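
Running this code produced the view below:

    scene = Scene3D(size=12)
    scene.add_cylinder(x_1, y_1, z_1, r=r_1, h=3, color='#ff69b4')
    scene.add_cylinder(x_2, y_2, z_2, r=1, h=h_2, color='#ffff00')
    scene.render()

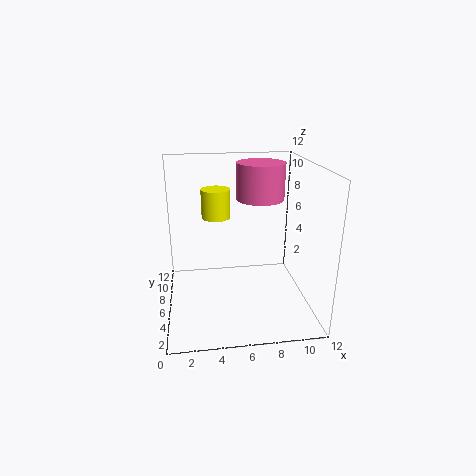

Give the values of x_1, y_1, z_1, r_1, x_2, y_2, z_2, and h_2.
x_1 = 8; y_1 = 7; z_1 = 9; r_1 = 2; x_2 = 4; y_2 = 3; z_2 = 9; h_2 = 2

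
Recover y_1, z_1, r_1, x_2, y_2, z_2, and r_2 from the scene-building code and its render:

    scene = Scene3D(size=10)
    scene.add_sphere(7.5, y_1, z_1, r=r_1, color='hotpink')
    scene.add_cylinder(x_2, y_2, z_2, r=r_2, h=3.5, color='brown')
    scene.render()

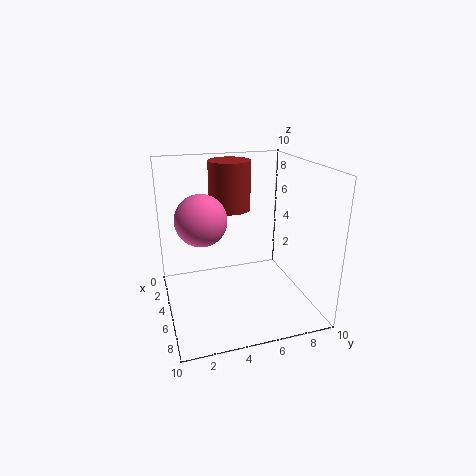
y_1 = 2; z_1 = 7.5; r_1 = 1.5; x_2 = 3; y_2 = 5; z_2 = 6.5; r_2 = 1.5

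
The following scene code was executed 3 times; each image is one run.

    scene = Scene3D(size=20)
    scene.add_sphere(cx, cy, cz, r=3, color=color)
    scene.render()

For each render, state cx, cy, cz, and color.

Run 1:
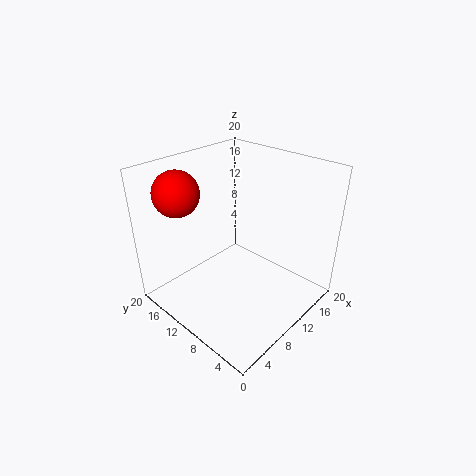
cx = 4, cy = 15, cz = 17, color = 'red'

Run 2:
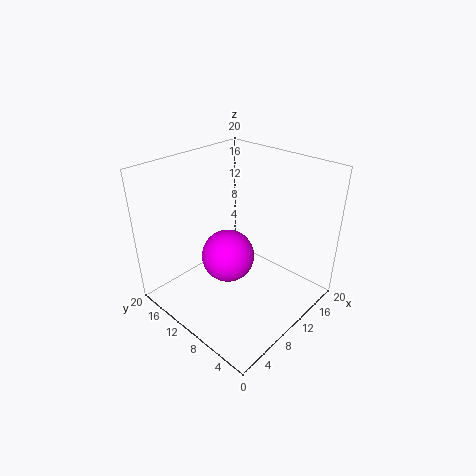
cx = 4, cy = 6, cz = 12, color = 'magenta'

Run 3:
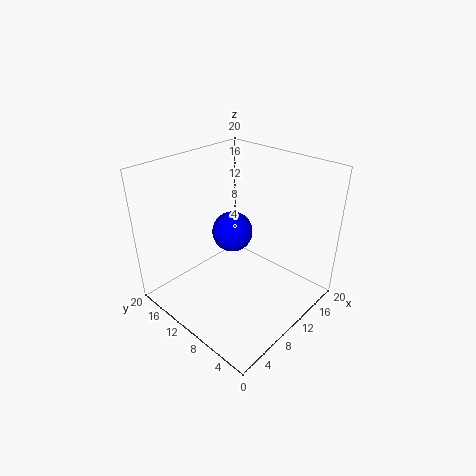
cx = 12, cy = 13, cz = 9, color = 'blue'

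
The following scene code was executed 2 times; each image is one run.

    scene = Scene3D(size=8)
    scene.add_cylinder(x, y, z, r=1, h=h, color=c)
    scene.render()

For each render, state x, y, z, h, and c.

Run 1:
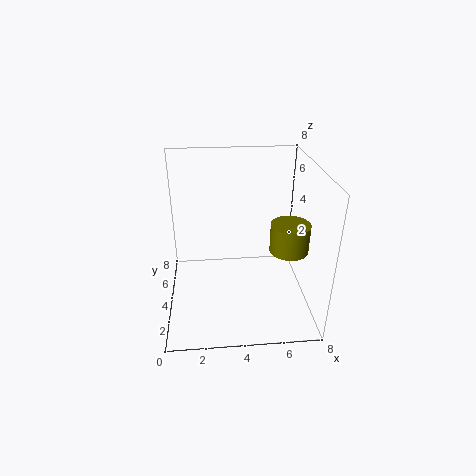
x = 6.5; y = 2.5; z = 4; h = 1.5; c = 'olive'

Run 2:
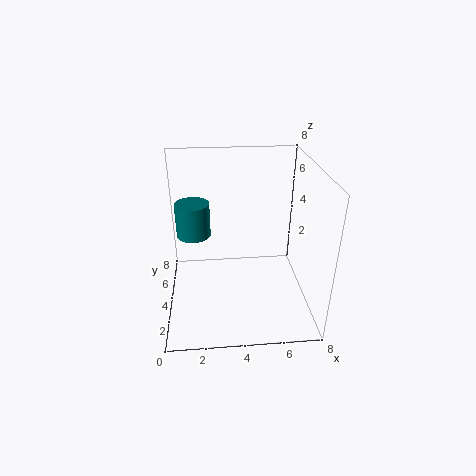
x = 1.5; y = 5.5; z = 3.5; h = 2; c = 'teal'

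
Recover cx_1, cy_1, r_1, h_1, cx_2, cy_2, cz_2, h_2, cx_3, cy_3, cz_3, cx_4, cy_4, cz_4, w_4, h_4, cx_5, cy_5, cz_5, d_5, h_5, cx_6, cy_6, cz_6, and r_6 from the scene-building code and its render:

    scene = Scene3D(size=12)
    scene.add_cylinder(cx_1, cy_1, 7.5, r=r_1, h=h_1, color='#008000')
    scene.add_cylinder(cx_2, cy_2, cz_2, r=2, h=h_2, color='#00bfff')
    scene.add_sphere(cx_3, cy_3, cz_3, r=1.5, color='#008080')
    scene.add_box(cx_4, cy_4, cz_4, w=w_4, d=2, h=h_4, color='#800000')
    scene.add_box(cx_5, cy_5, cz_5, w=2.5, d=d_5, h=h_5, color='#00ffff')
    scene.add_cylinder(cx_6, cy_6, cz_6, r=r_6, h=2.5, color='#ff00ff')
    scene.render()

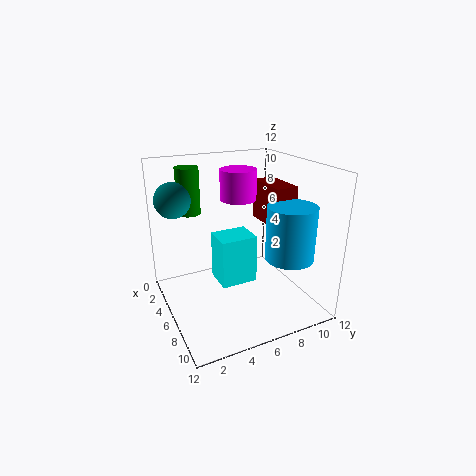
cx_1 = 2.5, cy_1 = 3, r_1 = 1, h_1 = 4, cx_2 = 8.5, cy_2 = 9.5, cz_2 = 4.5, h_2 = 4.5, cx_3 = 3, cy_3 = 1.5, cz_3 = 9, cx_4 = 3, cy_4 = 9, cz_4 = 6.5, w_4 = 4, h_4 = 3.5, cx_5 = 5, cy_5 = 4, cz_5 = 2.5, d_5 = 3, h_5 = 4, cx_6 = 5, cy_6 = 6.5, cz_6 = 9, r_6 = 1.5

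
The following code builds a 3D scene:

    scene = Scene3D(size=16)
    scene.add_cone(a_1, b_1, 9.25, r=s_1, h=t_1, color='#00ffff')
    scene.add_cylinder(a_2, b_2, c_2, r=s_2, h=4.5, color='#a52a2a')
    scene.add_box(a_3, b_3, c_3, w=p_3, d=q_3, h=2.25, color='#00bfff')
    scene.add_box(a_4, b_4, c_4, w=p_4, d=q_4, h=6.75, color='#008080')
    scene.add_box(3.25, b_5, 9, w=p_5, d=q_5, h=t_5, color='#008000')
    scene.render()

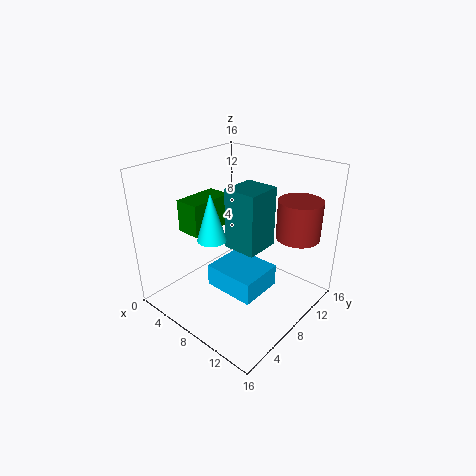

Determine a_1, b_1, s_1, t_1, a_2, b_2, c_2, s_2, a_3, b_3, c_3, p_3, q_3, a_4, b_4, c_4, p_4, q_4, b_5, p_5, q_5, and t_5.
a_1 = 7.75, b_1 = 4.25, s_1 = 1.5, t_1 = 5, a_2 = 12.5, b_2 = 13.25, c_2 = 7.5, s_2 = 2.5, a_3 = 8.25, b_3 = 3, c_3 = 4.75, p_3 = 5.25, q_3 = 4.5, a_4 = 7, b_4 = 7, c_4 = 7, p_4 = 3.75, q_4 = 4, b_5 = 3.75, p_5 = 2.75, q_5 = 5, t_5 = 3.5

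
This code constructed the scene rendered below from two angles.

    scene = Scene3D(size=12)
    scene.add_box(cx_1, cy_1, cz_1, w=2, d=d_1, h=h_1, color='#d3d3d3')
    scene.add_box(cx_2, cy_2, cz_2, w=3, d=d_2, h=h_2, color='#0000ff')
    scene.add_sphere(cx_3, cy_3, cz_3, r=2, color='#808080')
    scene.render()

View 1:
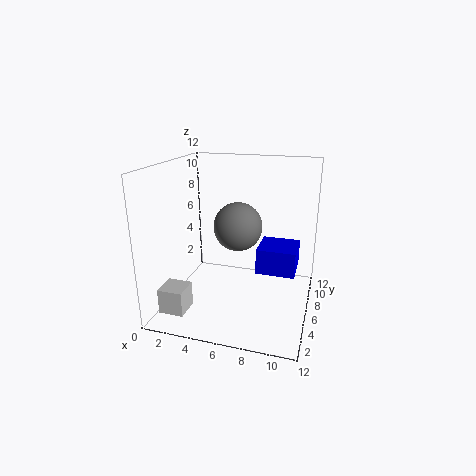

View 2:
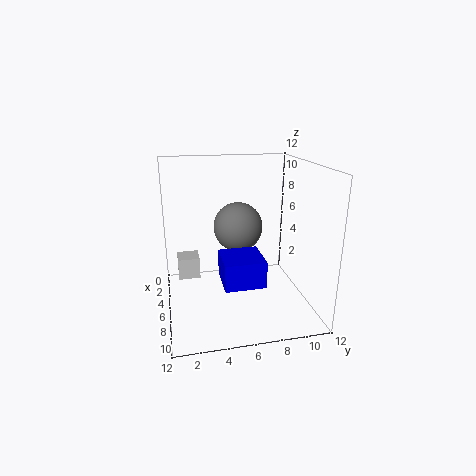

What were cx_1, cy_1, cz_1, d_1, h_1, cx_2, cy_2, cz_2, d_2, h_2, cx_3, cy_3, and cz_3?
cx_1 = 1; cy_1 = 1; cz_1 = 1; d_1 = 2; h_1 = 2; cx_2 = 8; cy_2 = 4; cz_2 = 4; d_2 = 3; h_2 = 2; cx_3 = 6; cy_3 = 6; cz_3 = 7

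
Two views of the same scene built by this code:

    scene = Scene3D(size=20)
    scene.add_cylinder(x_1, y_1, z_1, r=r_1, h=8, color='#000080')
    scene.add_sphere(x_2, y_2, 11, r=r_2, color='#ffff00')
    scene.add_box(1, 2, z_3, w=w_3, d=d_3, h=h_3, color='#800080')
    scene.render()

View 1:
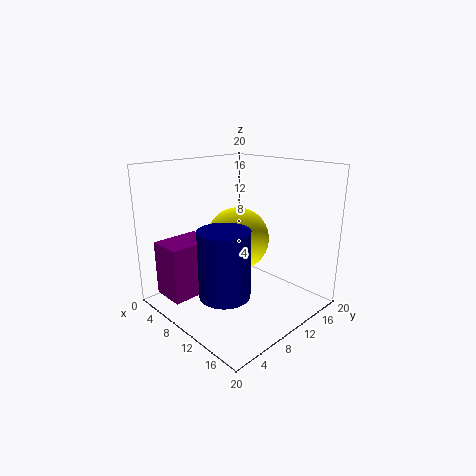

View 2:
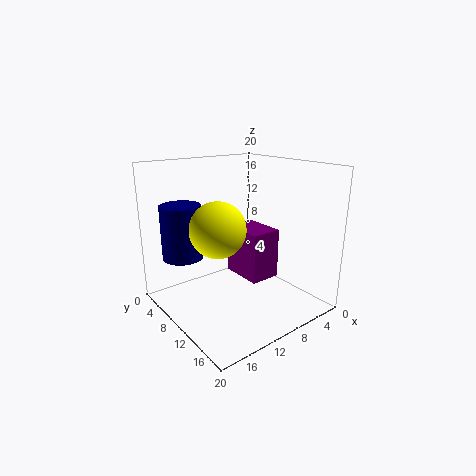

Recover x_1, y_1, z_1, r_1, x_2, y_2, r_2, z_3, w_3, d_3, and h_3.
x_1 = 15; y_1 = 3; z_1 = 6; r_1 = 3; x_2 = 12; y_2 = 8; r_2 = 4; z_3 = 1; w_3 = 5; d_3 = 7; h_3 = 8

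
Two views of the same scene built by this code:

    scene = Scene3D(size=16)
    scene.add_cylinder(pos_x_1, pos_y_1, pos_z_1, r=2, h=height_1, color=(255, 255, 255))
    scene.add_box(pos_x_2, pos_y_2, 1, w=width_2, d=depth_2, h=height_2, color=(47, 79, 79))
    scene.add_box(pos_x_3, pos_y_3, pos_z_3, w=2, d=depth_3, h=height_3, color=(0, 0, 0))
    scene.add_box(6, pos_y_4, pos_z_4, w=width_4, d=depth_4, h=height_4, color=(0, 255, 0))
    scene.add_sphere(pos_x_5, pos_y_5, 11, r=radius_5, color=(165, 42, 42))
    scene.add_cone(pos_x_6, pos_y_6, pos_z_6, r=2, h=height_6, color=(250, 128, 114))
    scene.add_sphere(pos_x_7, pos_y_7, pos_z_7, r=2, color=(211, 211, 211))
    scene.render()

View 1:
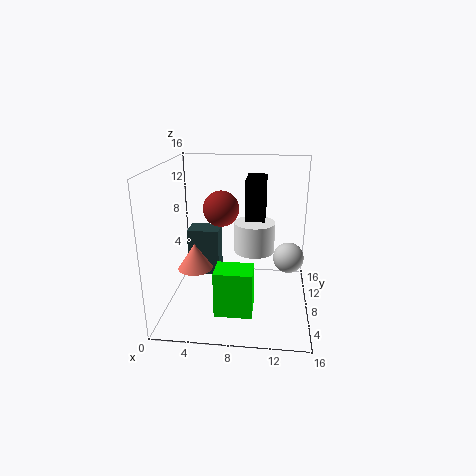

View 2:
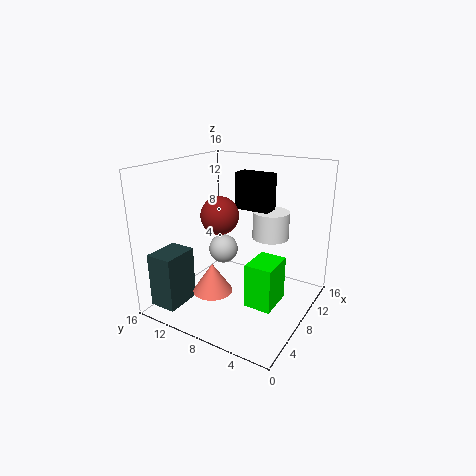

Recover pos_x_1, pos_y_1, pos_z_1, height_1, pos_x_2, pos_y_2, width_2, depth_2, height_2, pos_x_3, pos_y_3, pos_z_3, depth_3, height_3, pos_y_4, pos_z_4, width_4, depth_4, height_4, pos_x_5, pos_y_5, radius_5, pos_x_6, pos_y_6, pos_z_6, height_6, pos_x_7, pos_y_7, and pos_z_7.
pos_x_1 = 10, pos_y_1 = 5, pos_z_1 = 8, height_1 = 3, pos_x_2 = 1, pos_y_2 = 12, width_2 = 4, depth_2 = 3, height_2 = 6, pos_x_3 = 9, pos_y_3 = 5, pos_z_3 = 11, depth_3 = 4, height_3 = 4, pos_y_4 = 3, pos_z_4 = 1, width_4 = 4, depth_4 = 3, height_4 = 5, pos_x_5 = 6, pos_y_5 = 9, radius_5 = 2, pos_x_6 = 3, pos_y_6 = 8, pos_z_6 = 4, height_6 = 3, pos_x_7 = 14, pos_y_7 = 14, pos_z_7 = 3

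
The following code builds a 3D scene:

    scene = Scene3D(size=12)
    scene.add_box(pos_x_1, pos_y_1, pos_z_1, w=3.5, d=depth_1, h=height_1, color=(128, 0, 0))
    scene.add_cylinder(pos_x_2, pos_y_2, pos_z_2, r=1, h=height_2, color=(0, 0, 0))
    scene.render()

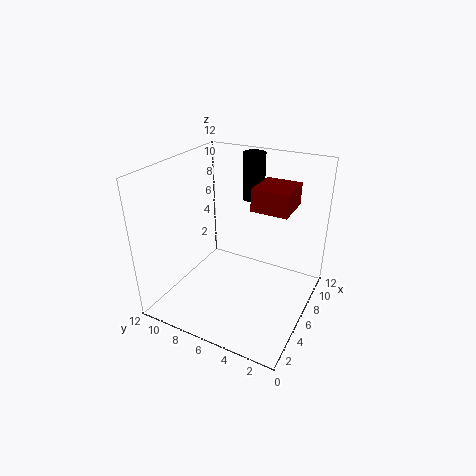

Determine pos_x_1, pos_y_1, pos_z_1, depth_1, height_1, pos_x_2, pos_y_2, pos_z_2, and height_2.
pos_x_1 = 7.75; pos_y_1 = 2.5; pos_z_1 = 7.75; depth_1 = 3.25; height_1 = 2; pos_x_2 = 10.5; pos_y_2 = 6.75; pos_z_2 = 7.75; height_2 = 4.25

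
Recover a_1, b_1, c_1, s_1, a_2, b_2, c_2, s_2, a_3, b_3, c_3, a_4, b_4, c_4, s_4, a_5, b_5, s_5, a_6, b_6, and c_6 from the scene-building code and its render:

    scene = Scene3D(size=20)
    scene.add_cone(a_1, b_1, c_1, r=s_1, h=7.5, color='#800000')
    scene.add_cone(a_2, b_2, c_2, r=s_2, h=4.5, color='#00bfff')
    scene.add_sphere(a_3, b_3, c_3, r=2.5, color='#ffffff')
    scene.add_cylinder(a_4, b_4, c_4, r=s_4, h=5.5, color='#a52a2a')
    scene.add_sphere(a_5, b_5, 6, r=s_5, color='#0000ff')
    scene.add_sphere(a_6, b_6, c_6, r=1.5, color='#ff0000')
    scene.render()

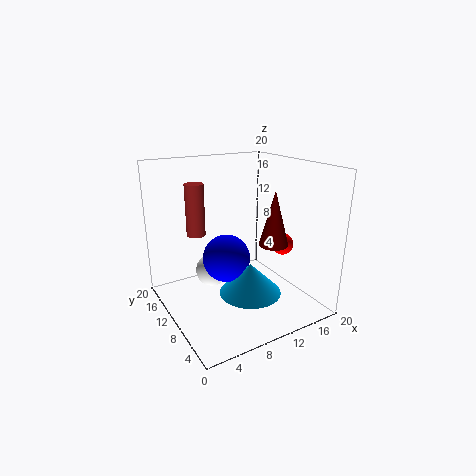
a_1 = 13.5; b_1 = 6.5; c_1 = 9.5; s_1 = 2; a_2 = 11.5; b_2 = 9; c_2 = 1.5; s_2 = 4.5; a_3 = 8.5; b_3 = 15.5; c_3 = 3; a_4 = 1.5; b_4 = 4.5; c_4 = 14; s_4 = 1; a_5 = 9.5; b_5 = 12.5; s_5 = 3.5; a_6 = 15.5; b_6 = 7; c_6 = 9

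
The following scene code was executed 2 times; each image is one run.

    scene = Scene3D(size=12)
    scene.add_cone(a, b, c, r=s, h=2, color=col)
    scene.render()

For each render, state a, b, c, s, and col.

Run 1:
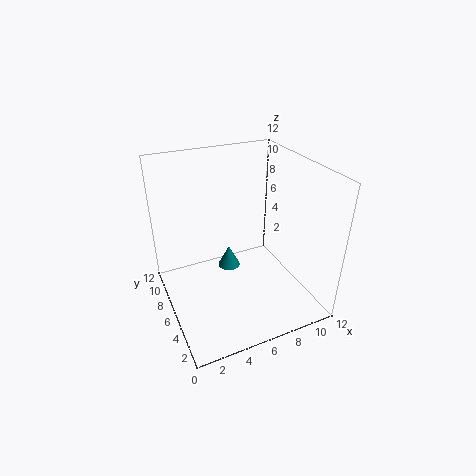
a = 6
b = 8
c = 2
s = 1
col = 'teal'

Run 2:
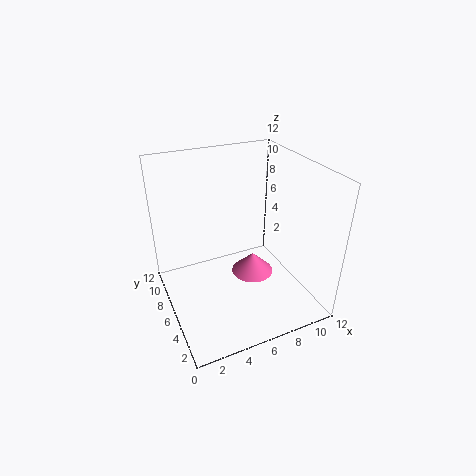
a = 8.5
b = 8
c = 0.5
s = 2
col = 'hotpink'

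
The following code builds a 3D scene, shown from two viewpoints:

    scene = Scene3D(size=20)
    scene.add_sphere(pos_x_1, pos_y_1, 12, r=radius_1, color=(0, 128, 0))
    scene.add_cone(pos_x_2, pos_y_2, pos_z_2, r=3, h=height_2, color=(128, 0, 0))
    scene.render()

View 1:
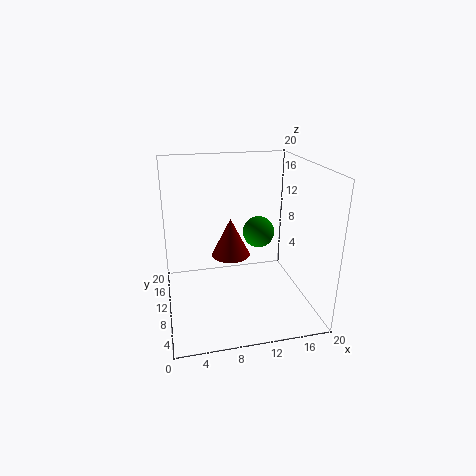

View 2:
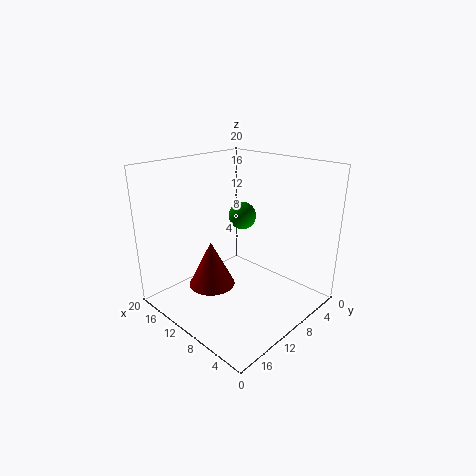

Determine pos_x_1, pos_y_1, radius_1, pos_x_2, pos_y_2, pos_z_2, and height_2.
pos_x_1 = 12, pos_y_1 = 7, radius_1 = 2, pos_x_2 = 10, pos_y_2 = 15, pos_z_2 = 5, height_2 = 6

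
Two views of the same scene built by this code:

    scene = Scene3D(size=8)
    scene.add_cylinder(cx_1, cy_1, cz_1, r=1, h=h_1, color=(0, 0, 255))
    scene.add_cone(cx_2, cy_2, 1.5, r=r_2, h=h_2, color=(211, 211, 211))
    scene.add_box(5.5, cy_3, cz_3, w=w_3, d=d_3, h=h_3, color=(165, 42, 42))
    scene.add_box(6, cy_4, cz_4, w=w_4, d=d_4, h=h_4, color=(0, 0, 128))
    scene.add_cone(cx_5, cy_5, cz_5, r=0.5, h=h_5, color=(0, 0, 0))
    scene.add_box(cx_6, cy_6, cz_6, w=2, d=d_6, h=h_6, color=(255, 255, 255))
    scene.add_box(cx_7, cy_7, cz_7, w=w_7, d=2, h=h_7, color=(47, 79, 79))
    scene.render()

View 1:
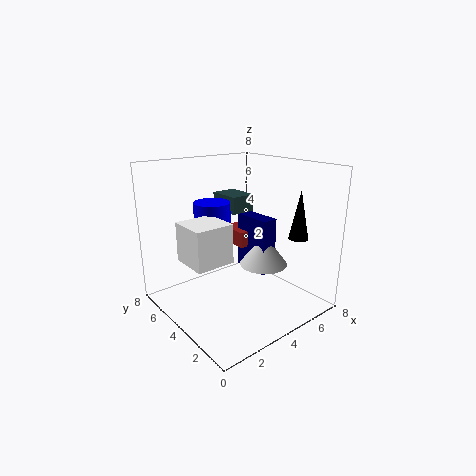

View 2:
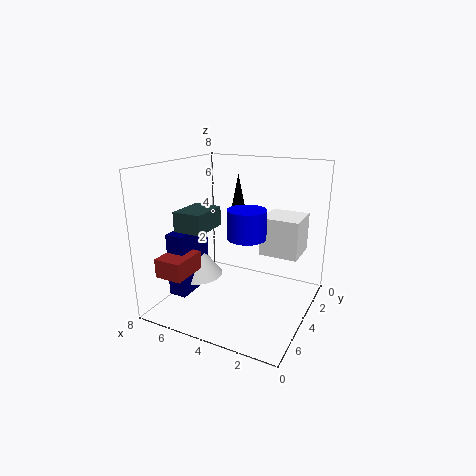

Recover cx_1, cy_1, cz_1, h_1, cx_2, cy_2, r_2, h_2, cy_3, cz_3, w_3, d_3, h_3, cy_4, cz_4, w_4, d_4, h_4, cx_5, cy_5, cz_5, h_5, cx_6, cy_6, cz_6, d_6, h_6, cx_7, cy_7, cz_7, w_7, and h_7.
cx_1 = 3
cy_1 = 5
cz_1 = 4.5
h_1 = 1.5
cx_2 = 6.5
cy_2 = 4.5
r_2 = 1.5
h_2 = 2
cy_3 = 5.5
cz_3 = 2.5
w_3 = 1.5
d_3 = 2
h_3 = 1
cy_4 = 4
cz_4 = 1
w_4 = 1
d_4 = 2.5
h_4 = 3.5
cx_5 = 5.5
cy_5 = 1
cz_5 = 4.5
h_5 = 2.5
cx_6 = 0.5
cy_6 = 2.5
cz_6 = 3.5
d_6 = 2
h_6 = 2
cx_7 = 4.5
cy_7 = 5
cz_7 = 5
w_7 = 1.5
h_7 = 1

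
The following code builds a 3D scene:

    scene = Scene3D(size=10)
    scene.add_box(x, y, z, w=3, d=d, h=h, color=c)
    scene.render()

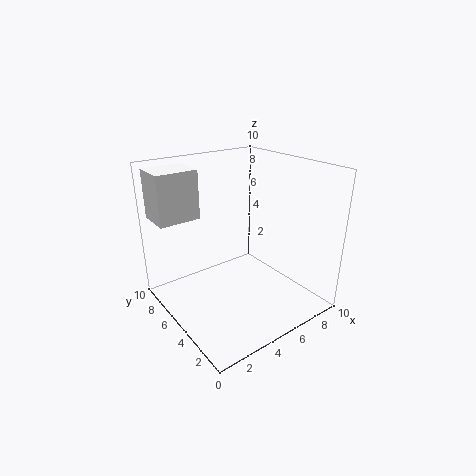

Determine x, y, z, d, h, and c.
x = 0.5
y = 7.5
z = 6
d = 2.5
h = 3.5
c = 'white'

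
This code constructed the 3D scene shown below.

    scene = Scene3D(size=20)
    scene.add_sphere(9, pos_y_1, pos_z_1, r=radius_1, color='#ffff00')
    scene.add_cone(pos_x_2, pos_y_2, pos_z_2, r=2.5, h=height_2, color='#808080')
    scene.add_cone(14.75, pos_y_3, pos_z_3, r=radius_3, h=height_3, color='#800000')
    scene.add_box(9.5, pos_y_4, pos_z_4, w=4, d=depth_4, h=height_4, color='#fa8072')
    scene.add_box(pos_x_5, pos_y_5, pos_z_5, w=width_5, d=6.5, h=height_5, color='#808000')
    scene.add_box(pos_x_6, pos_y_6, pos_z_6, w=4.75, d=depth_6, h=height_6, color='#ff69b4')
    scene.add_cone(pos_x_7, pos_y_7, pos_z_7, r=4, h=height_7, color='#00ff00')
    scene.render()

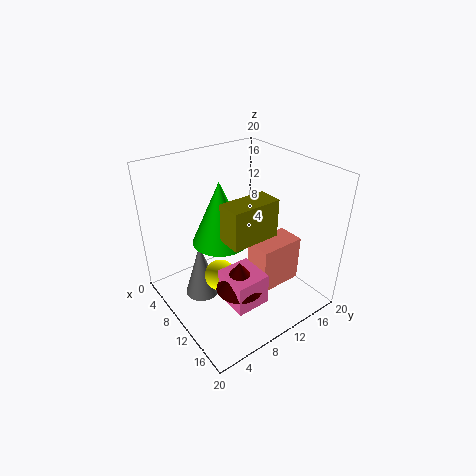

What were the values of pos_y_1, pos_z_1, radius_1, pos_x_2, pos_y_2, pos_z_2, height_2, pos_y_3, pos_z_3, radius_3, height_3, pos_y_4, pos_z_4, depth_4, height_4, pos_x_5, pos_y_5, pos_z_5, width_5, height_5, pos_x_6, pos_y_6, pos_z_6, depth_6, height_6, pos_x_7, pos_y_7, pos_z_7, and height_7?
pos_y_1 = 7.5, pos_z_1 = 4, radius_1 = 2.25, pos_x_2 = 6.5, pos_y_2 = 5.75, pos_z_2 = 0.25, height_2 = 8.25, pos_y_3 = 6.75, pos_z_3 = 6, radius_3 = 3, height_3 = 4, pos_y_4 = 12.25, pos_z_4 = 1.25, depth_4 = 6.75, height_4 = 7, pos_x_5 = 11.75, pos_y_5 = 6, pos_z_5 = 12, width_5 = 3.25, height_5 = 5, pos_x_6 = 12.5, pos_y_6 = 5, pos_z_6 = 4, depth_6 = 4.5, height_6 = 4.25, pos_x_7 = 7.5, pos_y_7 = 8.75, pos_z_7 = 8.75, height_7 = 9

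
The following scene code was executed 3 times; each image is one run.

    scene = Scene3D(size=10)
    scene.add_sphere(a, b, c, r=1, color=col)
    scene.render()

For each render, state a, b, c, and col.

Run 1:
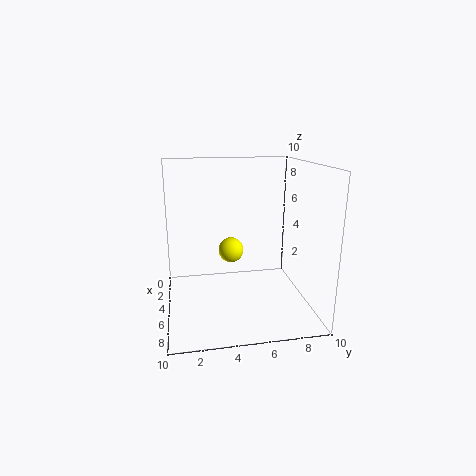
a = 2, b = 5, c = 3, col = 'yellow'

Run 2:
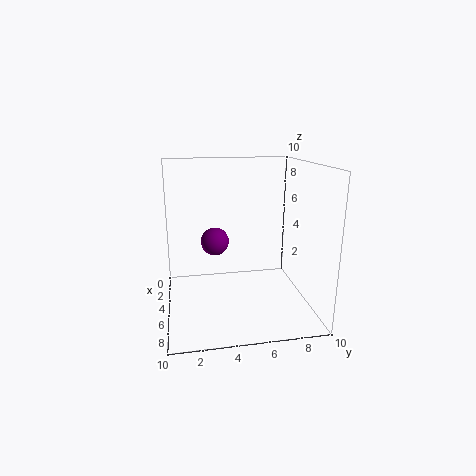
a = 4, b = 3.5, c = 4.5, col = 'purple'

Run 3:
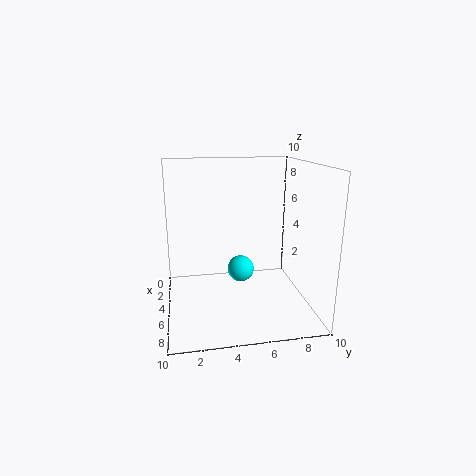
a = 3.5, b = 5.5, c = 2, col = 'cyan'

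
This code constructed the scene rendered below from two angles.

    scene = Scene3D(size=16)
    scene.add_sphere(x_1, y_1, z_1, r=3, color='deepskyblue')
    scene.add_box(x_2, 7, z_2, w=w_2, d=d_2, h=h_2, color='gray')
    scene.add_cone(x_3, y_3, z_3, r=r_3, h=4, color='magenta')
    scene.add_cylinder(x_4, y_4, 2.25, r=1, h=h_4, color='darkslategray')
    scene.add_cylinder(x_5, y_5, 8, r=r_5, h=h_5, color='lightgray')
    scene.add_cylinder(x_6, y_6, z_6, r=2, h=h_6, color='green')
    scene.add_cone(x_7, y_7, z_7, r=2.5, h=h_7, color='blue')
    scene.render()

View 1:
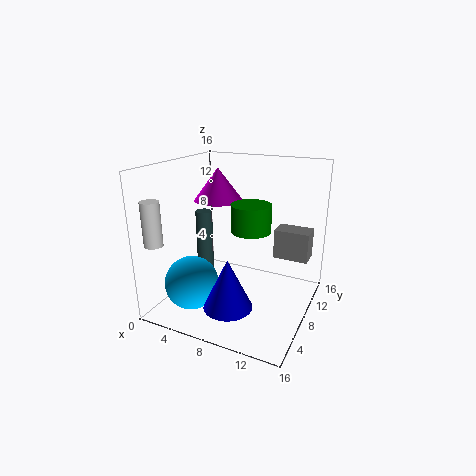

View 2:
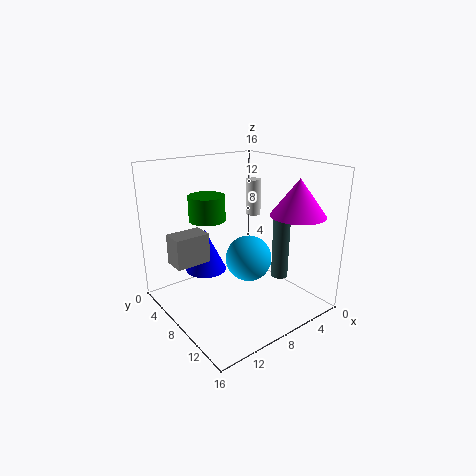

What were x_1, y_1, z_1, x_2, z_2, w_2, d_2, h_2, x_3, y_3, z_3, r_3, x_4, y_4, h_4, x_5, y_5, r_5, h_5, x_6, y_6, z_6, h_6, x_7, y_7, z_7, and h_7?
x_1 = 3.75, y_1 = 4.75, z_1 = 3, x_2 = 12.5, z_2 = 7, w_2 = 3.5, d_2 = 2.25, h_2 = 3, x_3 = 3.25, y_3 = 12.25, z_3 = 10.75, r_3 = 3, x_4 = 2.75, y_4 = 9.5, h_4 = 7.75, x_5 = 1, y_5 = 2.25, r_5 = 1, h_5 = 4.75, x_6 = 10.5, y_6 = 5.75, z_6 = 10, h_6 = 2.75, x_7 = 9.25, y_7 = 3, z_7 = 2.5, h_7 = 5.25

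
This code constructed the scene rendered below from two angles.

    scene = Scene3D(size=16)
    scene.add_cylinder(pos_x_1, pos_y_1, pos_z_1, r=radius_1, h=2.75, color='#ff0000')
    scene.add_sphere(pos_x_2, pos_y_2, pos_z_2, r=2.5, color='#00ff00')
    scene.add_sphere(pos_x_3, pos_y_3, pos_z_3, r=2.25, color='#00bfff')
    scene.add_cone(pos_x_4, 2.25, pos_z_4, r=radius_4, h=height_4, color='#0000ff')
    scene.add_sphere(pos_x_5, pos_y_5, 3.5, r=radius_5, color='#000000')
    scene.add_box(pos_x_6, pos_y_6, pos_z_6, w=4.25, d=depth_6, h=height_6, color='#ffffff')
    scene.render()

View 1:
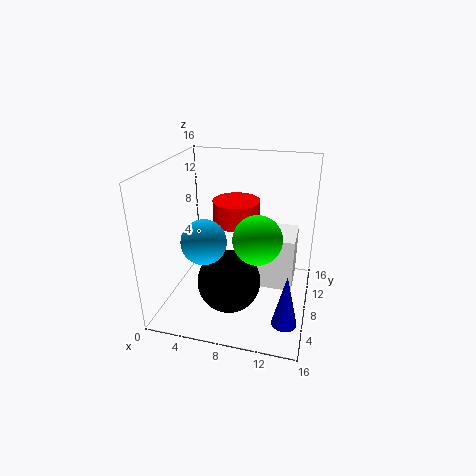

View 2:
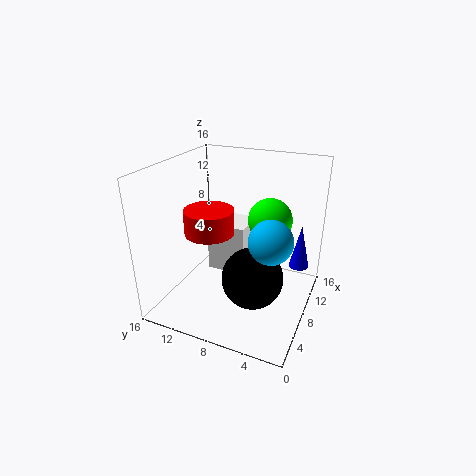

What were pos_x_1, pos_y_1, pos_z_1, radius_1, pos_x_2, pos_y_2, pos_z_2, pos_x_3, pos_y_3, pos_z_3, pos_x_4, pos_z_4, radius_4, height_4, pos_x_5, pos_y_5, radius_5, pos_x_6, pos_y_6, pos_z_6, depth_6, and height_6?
pos_x_1 = 7; pos_y_1 = 11; pos_z_1 = 8.5; radius_1 = 2.75; pos_x_2 = 10.75; pos_y_2 = 5.25; pos_z_2 = 9.5; pos_x_3 = 5.75; pos_y_3 = 3.5; pos_z_3 = 9.5; pos_x_4 = 14.25; pos_z_4 = 2.25; radius_4 = 1.25; height_4 = 5.5; pos_x_5 = 7.5; pos_y_5 = 6; radius_5 = 3.5; pos_x_6 = 10; pos_y_6 = 8.25; pos_z_6 = 1.75; depth_6 = 4.75; height_6 = 6.25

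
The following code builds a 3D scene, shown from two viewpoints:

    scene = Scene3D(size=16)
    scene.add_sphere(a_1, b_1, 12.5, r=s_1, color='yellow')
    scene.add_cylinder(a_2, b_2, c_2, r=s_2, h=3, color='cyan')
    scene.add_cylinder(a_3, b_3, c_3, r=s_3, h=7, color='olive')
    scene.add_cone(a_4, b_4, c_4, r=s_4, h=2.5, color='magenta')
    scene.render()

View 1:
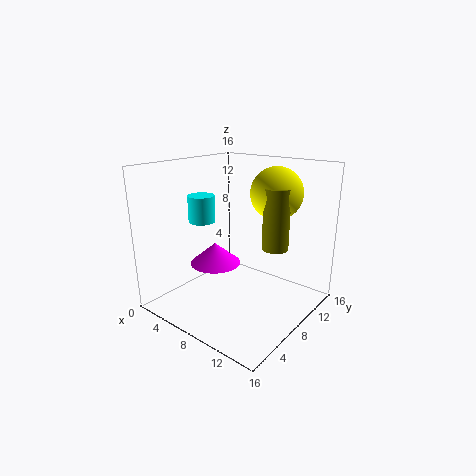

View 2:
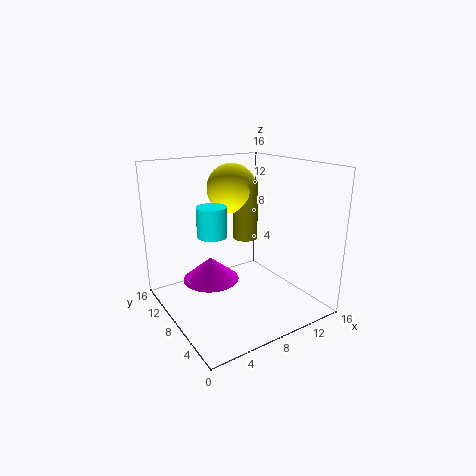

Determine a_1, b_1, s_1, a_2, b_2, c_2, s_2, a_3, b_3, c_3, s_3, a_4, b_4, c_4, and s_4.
a_1 = 10; b_1 = 12.5; s_1 = 3; a_2 = 4; b_2 = 6.5; c_2 = 9.5; s_2 = 1.5; a_3 = 11; b_3 = 11; c_3 = 6.5; s_3 = 1.5; a_4 = 4.5; b_4 = 8; c_4 = 4; s_4 = 3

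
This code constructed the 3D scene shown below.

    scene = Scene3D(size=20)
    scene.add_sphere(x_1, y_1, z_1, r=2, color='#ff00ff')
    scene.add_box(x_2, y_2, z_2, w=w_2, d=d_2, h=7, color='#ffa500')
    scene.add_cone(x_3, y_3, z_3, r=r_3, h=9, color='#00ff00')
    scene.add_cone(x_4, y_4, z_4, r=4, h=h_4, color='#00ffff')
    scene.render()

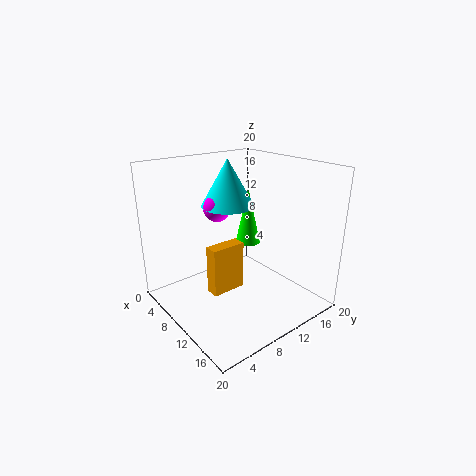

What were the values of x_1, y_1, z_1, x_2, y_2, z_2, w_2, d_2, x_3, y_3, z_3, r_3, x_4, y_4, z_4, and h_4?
x_1 = 5; y_1 = 10; z_1 = 13; x_2 = 8; y_2 = 6; z_2 = 2; w_2 = 2; d_2 = 5; x_3 = 5; y_3 = 16; z_3 = 6; r_3 = 2; x_4 = 5; y_4 = 12; z_4 = 13; h_4 = 7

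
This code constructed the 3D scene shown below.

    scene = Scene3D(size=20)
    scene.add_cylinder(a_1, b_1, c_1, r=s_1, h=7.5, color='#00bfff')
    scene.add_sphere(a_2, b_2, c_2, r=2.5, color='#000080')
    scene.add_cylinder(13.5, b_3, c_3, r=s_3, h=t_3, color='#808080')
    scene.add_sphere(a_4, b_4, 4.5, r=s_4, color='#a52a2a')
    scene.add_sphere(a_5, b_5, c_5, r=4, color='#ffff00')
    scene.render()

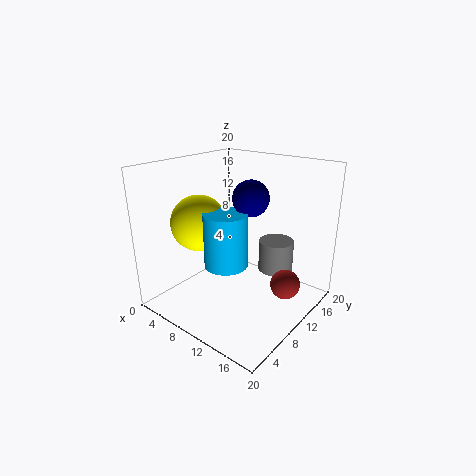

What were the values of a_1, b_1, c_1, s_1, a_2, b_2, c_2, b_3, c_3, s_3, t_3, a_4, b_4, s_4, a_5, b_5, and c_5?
a_1 = 9.5; b_1 = 8; c_1 = 6.5; s_1 = 3; a_2 = 11; b_2 = 11.5; c_2 = 15.5; b_3 = 14.5; c_3 = 4.5; s_3 = 2.5; t_3 = 4.5; a_4 = 17; b_4 = 11.5; s_4 = 2; a_5 = 4.5; b_5 = 8; c_5 = 11.5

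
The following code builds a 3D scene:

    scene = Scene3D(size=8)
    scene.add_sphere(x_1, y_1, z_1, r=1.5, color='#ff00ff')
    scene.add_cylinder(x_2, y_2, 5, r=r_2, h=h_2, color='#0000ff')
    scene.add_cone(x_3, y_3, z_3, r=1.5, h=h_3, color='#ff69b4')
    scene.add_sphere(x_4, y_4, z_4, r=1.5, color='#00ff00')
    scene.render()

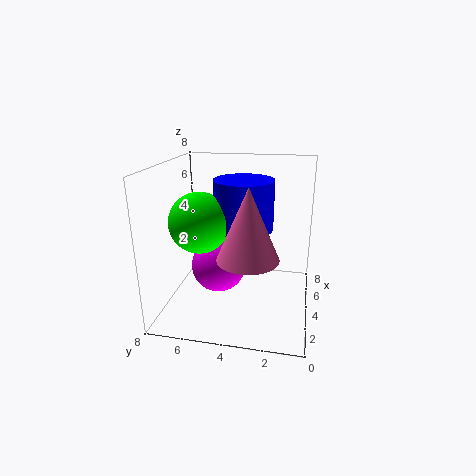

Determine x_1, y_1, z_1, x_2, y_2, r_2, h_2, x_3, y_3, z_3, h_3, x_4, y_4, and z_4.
x_1 = 3.5; y_1 = 5; z_1 = 2.5; x_2 = 3; y_2 = 3.5; r_2 = 1.5; h_2 = 2.5; x_3 = 1.5; y_3 = 3; z_3 = 4; h_3 = 3.5; x_4 = 2; y_4 = 5.5; z_4 = 5.5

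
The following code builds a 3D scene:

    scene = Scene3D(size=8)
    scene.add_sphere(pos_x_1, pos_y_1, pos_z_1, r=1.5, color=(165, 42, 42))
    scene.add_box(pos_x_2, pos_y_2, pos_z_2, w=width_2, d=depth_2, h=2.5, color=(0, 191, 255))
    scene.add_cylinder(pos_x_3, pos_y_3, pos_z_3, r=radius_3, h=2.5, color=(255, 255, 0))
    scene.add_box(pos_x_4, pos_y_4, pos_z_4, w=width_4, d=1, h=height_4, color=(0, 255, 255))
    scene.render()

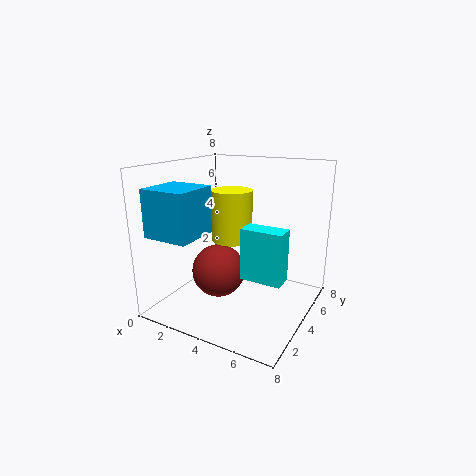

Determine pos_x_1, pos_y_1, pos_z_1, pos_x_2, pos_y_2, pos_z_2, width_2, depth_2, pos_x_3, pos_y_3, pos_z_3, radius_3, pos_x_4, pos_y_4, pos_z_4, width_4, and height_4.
pos_x_1 = 3
pos_y_1 = 3.5
pos_z_1 = 2
pos_x_2 = 0.5
pos_y_2 = 0.5
pos_z_2 = 4.5
width_2 = 2.5
depth_2 = 2.5
pos_x_3 = 4.5
pos_y_3 = 2.5
pos_z_3 = 4.5
radius_3 = 1
pos_x_4 = 5.5
pos_y_4 = 1.5
pos_z_4 = 3
width_4 = 2
height_4 = 2.5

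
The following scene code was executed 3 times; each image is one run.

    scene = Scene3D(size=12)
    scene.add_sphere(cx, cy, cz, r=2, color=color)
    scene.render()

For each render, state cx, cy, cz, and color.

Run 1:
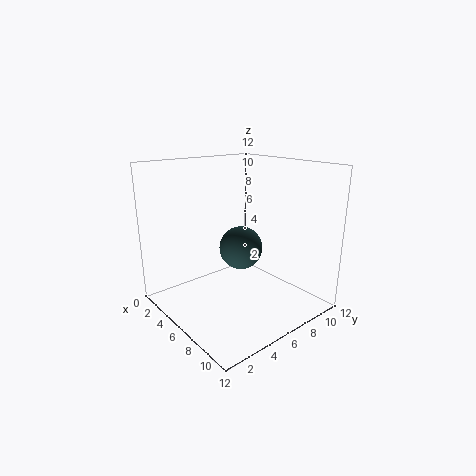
cx = 4
cy = 8
cz = 4
color = 'darkslategray'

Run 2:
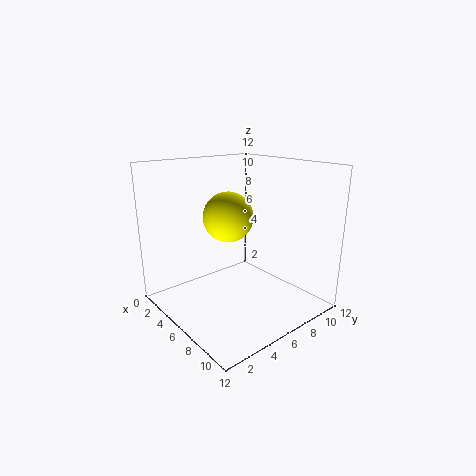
cx = 6
cy = 5
cz = 8
color = 'yellow'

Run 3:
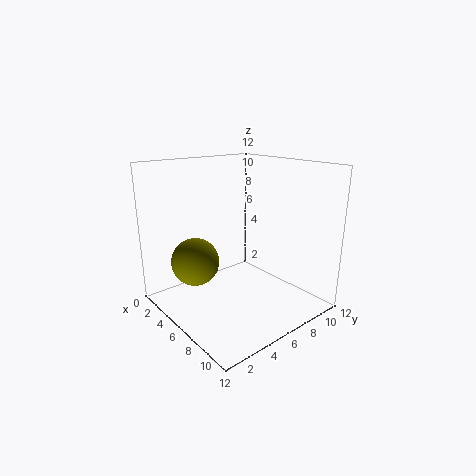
cx = 4
cy = 3
cz = 4
color = 'olive'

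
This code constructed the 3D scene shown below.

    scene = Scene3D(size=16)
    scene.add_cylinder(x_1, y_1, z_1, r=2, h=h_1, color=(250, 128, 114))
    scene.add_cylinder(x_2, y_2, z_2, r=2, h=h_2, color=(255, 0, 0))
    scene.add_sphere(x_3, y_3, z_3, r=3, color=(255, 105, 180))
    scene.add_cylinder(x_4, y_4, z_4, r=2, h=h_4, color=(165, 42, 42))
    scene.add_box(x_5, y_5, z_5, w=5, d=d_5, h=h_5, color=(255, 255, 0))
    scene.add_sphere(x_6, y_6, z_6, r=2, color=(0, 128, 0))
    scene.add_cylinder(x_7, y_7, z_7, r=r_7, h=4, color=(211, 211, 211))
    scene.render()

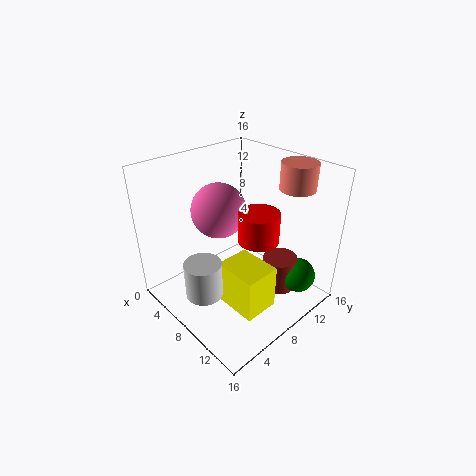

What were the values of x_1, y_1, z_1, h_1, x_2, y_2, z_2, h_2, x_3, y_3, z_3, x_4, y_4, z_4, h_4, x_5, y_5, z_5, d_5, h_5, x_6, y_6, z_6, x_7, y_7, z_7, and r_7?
x_1 = 11; y_1 = 14; z_1 = 13; h_1 = 3; x_2 = 12; y_2 = 7; z_2 = 10; h_2 = 3; x_3 = 6; y_3 = 7; z_3 = 11; x_4 = 11; y_4 = 12; z_4 = 1; h_4 = 4; x_5 = 8; y_5 = 5; z_5 = 1; d_5 = 4; h_5 = 5; x_6 = 13; y_6 = 13; z_6 = 3; x_7 = 8; y_7 = 3; z_7 = 3; r_7 = 2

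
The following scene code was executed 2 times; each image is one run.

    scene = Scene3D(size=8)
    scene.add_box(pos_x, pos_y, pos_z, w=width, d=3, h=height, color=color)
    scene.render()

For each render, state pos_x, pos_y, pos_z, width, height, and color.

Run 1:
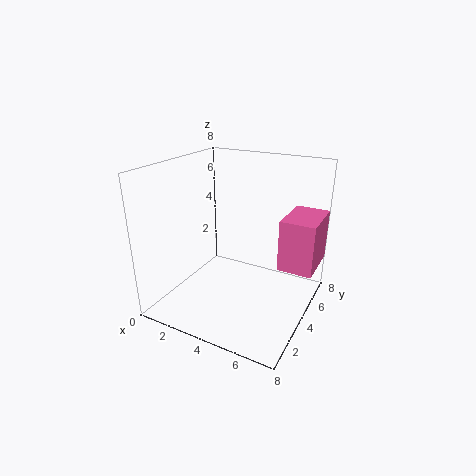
pos_x = 6, pos_y = 5, pos_z = 2, width = 2, height = 3, color = 'hotpink'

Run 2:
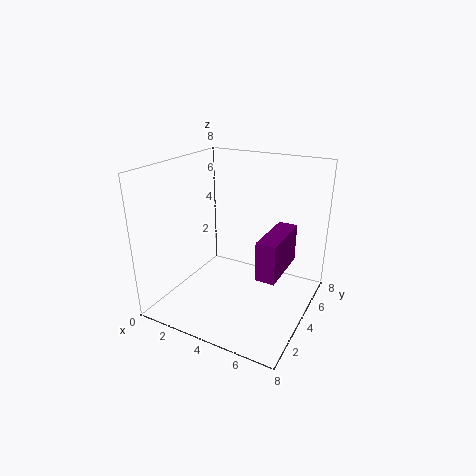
pos_x = 6, pos_y = 2, pos_z = 3, width = 1, height = 2, color = 'purple'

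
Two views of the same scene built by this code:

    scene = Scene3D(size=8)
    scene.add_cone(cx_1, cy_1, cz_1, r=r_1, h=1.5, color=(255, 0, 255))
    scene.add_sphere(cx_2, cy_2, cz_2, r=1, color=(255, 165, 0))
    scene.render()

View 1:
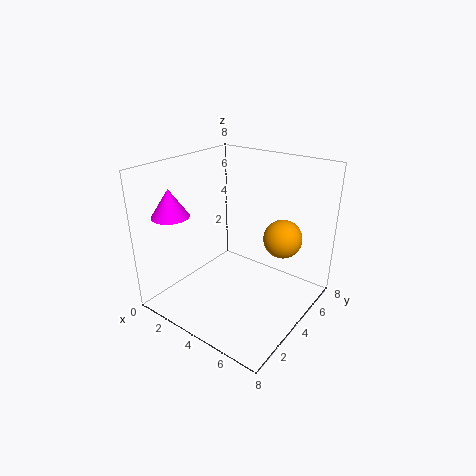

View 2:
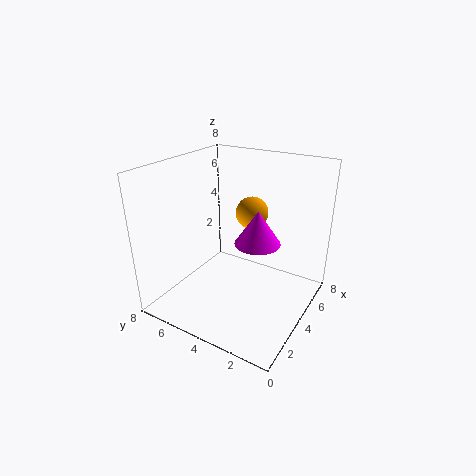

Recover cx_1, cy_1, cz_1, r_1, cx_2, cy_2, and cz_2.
cx_1 = 1.5
cy_1 = 1.5
cz_1 = 5.5
r_1 = 1
cx_2 = 6.5
cy_2 = 4.5
cz_2 = 4.5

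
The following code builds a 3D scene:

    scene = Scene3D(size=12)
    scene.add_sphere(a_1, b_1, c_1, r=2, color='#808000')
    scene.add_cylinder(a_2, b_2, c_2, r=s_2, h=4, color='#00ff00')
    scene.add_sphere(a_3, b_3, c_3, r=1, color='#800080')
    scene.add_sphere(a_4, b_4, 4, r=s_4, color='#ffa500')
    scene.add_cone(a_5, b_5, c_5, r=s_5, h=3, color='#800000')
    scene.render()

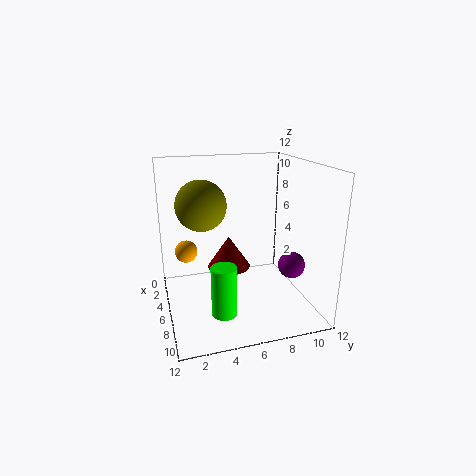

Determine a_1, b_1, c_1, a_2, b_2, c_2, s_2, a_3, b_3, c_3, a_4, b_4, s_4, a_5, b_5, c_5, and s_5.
a_1 = 6
b_1 = 3
c_1 = 9
a_2 = 9
b_2 = 4
c_2 = 1
s_2 = 1
a_3 = 10
b_3 = 9
c_3 = 5
a_4 = 3
b_4 = 2
s_4 = 1
a_5 = 3
b_5 = 6
c_5 = 2
s_5 = 2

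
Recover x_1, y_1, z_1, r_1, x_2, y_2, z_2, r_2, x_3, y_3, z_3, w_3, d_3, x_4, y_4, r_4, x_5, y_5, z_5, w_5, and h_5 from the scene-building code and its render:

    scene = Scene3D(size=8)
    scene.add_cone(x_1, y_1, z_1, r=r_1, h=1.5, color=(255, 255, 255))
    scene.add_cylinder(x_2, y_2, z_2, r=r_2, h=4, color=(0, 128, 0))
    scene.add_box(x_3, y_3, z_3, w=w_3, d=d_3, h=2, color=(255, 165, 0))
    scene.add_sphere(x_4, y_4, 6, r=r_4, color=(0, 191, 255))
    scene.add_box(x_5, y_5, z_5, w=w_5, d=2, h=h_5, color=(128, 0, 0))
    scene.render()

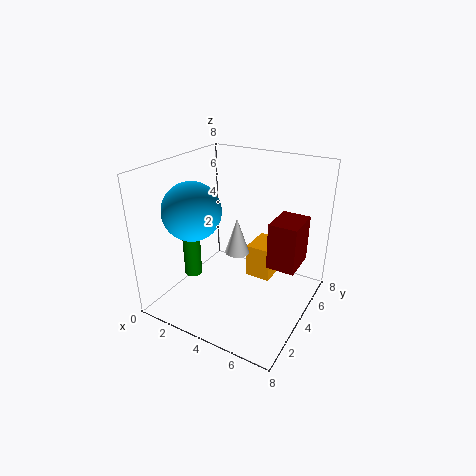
x_1 = 6; y_1 = 0.5; z_1 = 5.5; r_1 = 0.5; x_2 = 1.5; y_2 = 3; z_2 = 1.5; r_2 = 0.5; x_3 = 4; y_3 = 5; z_3 = 1; w_3 = 1.5; d_3 = 2; x_4 = 2.5; y_4 = 2; r_4 = 1.5; x_5 = 6; y_5 = 3.5; z_5 = 3; w_5 = 1.5; h_5 = 2.5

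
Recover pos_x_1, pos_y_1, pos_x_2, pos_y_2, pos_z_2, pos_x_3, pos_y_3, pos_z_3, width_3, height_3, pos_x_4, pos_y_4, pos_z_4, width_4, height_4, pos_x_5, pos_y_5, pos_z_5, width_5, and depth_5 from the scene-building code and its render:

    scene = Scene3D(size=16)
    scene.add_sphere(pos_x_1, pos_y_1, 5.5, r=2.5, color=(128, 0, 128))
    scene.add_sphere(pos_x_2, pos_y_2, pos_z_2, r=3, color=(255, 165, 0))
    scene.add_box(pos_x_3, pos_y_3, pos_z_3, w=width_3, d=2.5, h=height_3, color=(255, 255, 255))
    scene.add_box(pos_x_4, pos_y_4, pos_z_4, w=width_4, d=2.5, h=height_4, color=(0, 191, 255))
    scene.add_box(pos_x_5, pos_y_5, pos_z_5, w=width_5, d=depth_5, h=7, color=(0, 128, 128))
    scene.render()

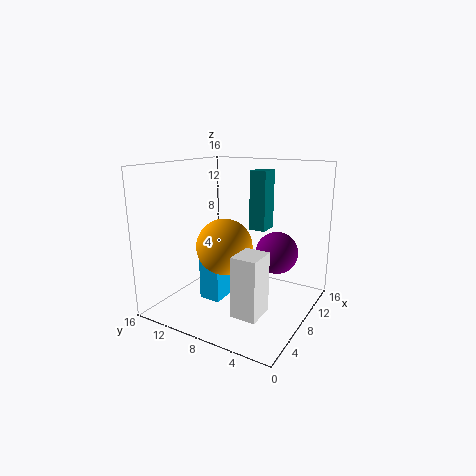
pos_x_1 = 12
pos_y_1 = 5
pos_x_2 = 6
pos_y_2 = 8.5
pos_z_2 = 7.5
pos_x_3 = 1.5
pos_y_3 = 2.5
pos_z_3 = 2.5
width_3 = 3
height_3 = 6
pos_x_4 = 6
pos_y_4 = 9.5
pos_z_4 = 0.5
width_4 = 3
height_4 = 6
pos_x_5 = 11.5
pos_y_5 = 6.5
pos_z_5 = 8
width_5 = 2.5
depth_5 = 2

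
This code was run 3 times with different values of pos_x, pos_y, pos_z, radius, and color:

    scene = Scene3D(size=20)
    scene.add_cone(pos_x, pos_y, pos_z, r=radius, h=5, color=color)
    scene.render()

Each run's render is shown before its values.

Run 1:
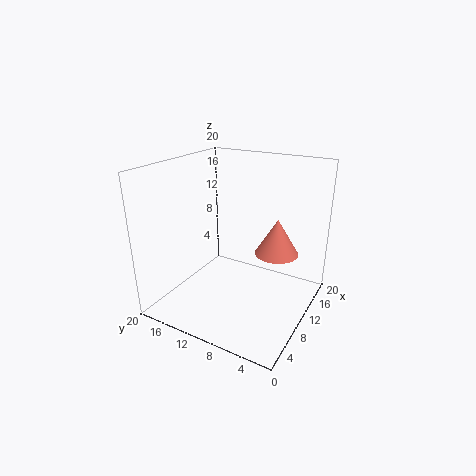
pos_x = 12, pos_y = 5, pos_z = 8, radius = 3, color = 'salmon'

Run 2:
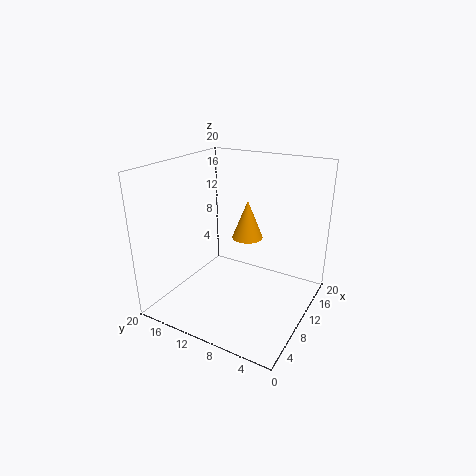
pos_x = 9, pos_y = 8, pos_z = 11, radius = 2, color = 'orange'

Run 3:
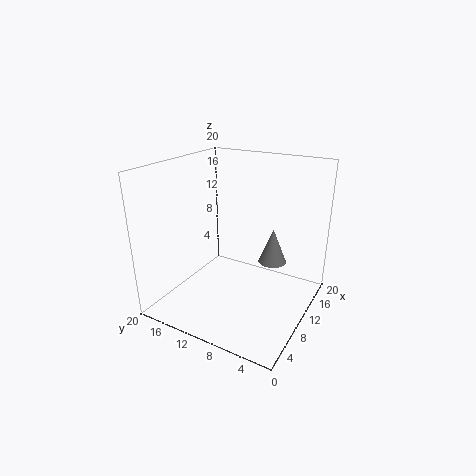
pos_x = 13, pos_y = 6, pos_z = 6, radius = 2, color = 'gray'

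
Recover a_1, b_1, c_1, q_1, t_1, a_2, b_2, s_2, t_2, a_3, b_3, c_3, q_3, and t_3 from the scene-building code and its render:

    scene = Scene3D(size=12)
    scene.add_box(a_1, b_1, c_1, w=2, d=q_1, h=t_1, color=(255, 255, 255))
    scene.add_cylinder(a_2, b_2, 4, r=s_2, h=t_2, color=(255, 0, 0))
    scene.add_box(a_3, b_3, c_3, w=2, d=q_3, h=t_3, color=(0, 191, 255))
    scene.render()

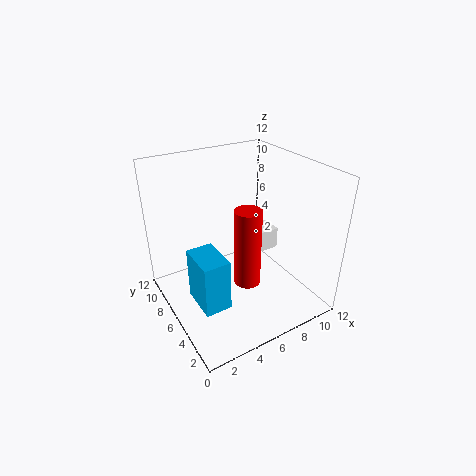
a_1 = 9; b_1 = 7; c_1 = 3; q_1 = 2; t_1 = 2; a_2 = 5; b_2 = 3; s_2 = 1; t_2 = 6; a_3 = 1; b_3 = 2; c_3 = 3; q_3 = 3; t_3 = 4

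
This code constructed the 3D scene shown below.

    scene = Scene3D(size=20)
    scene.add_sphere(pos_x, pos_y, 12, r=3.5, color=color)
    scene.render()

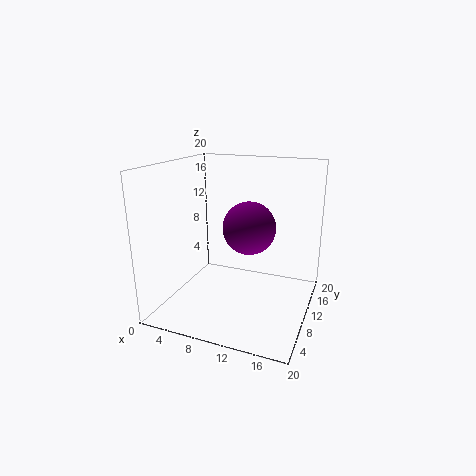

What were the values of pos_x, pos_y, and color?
pos_x = 12
pos_y = 9
color = 'purple'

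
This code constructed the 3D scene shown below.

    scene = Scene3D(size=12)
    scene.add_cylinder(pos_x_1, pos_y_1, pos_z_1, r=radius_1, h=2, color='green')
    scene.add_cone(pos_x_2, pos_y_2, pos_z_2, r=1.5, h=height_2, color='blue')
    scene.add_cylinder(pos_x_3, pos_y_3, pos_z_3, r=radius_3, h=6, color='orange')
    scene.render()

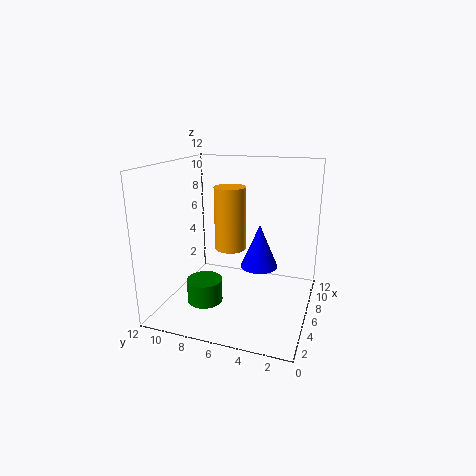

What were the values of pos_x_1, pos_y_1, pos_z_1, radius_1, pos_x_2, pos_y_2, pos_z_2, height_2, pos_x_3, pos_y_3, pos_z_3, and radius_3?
pos_x_1 = 4.5
pos_y_1 = 8.5
pos_z_1 = 0.5
radius_1 = 1.5
pos_x_2 = 5.5
pos_y_2 = 4
pos_z_2 = 4
height_2 = 3.5
pos_x_3 = 9.5
pos_y_3 = 8
pos_z_3 = 3.5
radius_3 = 1.5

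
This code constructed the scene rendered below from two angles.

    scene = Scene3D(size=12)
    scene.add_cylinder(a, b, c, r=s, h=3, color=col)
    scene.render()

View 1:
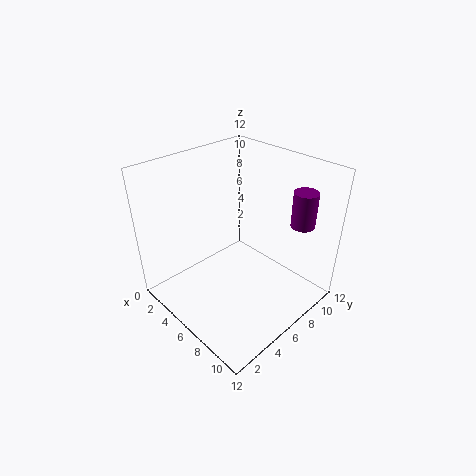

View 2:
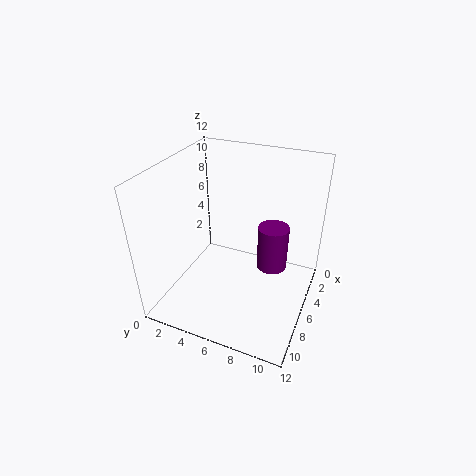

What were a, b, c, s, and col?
a = 9.5; b = 10; c = 7; s = 1; col = 'purple'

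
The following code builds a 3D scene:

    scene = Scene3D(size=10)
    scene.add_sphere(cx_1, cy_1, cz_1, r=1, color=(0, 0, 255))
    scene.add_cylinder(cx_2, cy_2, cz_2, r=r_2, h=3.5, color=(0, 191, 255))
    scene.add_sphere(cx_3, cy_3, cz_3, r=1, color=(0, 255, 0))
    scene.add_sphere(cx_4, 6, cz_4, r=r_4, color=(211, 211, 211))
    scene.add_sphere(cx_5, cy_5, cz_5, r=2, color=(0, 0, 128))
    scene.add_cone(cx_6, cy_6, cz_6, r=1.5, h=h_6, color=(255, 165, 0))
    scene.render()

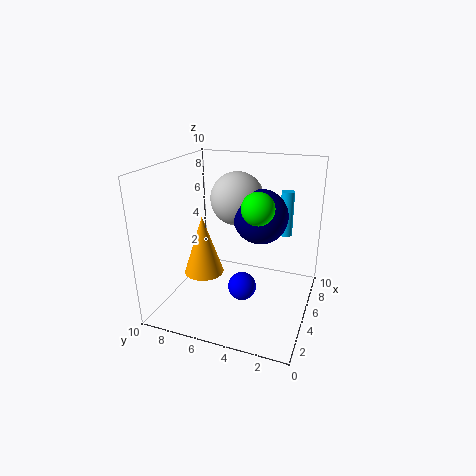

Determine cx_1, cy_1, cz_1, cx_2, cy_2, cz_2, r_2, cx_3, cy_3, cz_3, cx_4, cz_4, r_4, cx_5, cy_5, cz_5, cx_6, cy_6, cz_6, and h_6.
cx_1 = 4.5, cy_1 = 4.5, cz_1 = 1.5, cx_2 = 9, cy_2 = 2.5, cz_2 = 4, r_2 = 0.5, cx_3 = 3, cy_3 = 3, cz_3 = 8, cx_4 = 7.5, cz_4 = 7, r_4 = 2, cx_5 = 7, cy_5 = 4, cz_5 = 6, cx_6 = 5.5, cy_6 = 8, cz_6 = 1.5, h_6 = 4.5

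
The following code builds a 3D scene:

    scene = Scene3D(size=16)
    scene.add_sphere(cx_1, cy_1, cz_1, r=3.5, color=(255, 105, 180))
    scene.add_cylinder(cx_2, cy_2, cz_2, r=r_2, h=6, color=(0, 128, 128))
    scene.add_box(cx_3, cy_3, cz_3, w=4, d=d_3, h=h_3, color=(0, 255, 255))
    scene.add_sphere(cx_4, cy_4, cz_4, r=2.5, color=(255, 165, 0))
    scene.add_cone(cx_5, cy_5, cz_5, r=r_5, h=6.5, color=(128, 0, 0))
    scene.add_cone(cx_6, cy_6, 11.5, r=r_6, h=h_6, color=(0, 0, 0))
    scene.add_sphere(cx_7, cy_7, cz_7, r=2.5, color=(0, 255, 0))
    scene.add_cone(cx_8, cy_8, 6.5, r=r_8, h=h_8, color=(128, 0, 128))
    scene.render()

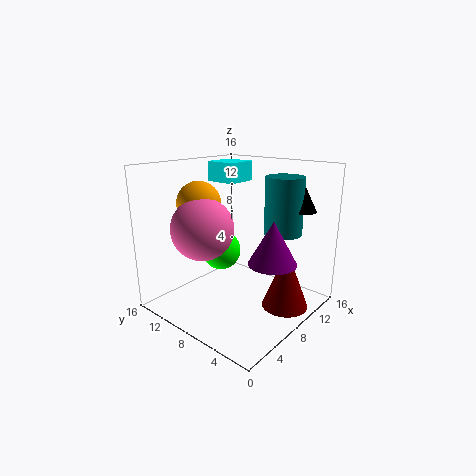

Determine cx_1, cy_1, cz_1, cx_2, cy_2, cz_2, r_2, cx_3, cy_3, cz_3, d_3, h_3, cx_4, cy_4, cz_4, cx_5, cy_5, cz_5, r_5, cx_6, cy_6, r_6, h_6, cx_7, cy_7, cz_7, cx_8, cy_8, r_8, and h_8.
cx_1 = 5.5; cy_1 = 11; cz_1 = 9; cx_2 = 10; cy_2 = 3.5; cz_2 = 9; r_2 = 2; cx_3 = 11.5; cy_3 = 12; cz_3 = 13; d_3 = 4; h_3 = 2.5; cx_4 = 6.5; cy_4 = 12.5; cz_4 = 11.5; cx_5 = 9.5; cy_5 = 2.5; cz_5 = 1; r_5 = 2.5; cx_6 = 11; cy_6 = 2; r_6 = 1.5; h_6 = 3; cx_7 = 10.5; cy_7 = 13; cz_7 = 4.5; cx_8 = 7.5; cy_8 = 3; r_8 = 2.5; h_8 = 4.5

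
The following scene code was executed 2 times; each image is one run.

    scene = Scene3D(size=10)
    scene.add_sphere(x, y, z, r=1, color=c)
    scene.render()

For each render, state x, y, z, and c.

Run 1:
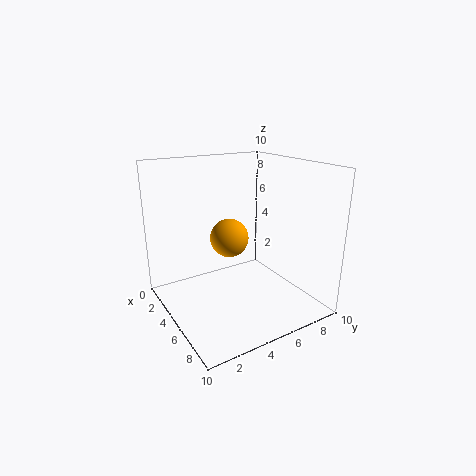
x = 9; y = 2; z = 7; c = 'orange'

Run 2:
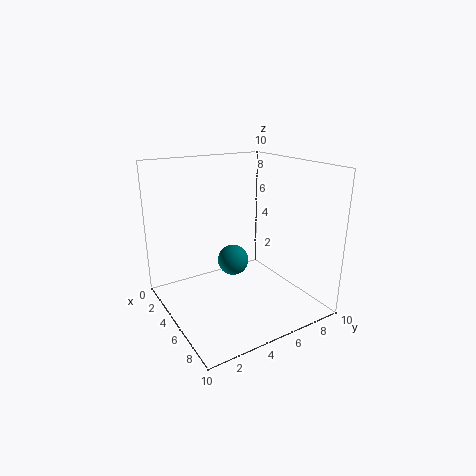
x = 6; y = 4; z = 4; c = 'teal'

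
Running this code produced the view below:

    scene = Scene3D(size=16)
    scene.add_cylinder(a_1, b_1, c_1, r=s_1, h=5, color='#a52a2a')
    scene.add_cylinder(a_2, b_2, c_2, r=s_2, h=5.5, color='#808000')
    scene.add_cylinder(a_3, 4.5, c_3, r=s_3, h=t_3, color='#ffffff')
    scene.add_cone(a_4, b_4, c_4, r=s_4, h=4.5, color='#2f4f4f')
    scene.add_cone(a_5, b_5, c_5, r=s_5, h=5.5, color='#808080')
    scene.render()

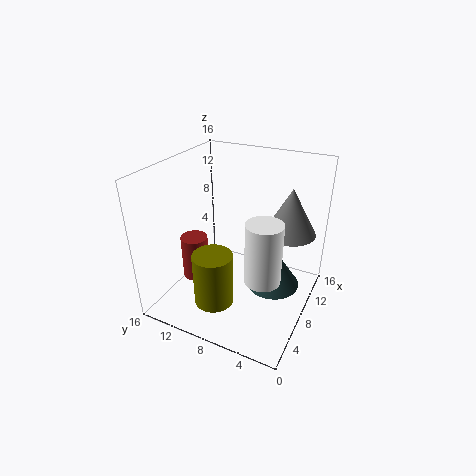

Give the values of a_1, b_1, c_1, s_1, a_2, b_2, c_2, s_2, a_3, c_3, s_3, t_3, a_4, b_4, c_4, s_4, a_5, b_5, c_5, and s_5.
a_1 = 6, b_1 = 12.5, c_1 = 3, s_1 = 1.5, a_2 = 2.5, b_2 = 8, c_2 = 3.5, s_2 = 2, a_3 = 7, c_3 = 4, s_3 = 2, t_3 = 7, a_4 = 9, b_4 = 4, c_4 = 2.5, s_4 = 3, a_5 = 12.5, b_5 = 3.5, c_5 = 7.5, s_5 = 3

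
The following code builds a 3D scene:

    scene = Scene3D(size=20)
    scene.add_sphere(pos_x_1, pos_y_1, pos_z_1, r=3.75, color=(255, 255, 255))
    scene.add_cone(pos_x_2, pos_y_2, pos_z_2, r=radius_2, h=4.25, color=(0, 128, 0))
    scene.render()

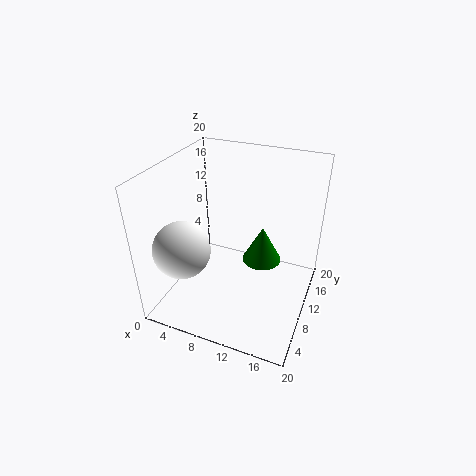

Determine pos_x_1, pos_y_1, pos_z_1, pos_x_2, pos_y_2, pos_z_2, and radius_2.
pos_x_1 = 4.5; pos_y_1 = 4.25; pos_z_1 = 10.25; pos_x_2 = 15; pos_y_2 = 5.25; pos_z_2 = 11.25; radius_2 = 2.25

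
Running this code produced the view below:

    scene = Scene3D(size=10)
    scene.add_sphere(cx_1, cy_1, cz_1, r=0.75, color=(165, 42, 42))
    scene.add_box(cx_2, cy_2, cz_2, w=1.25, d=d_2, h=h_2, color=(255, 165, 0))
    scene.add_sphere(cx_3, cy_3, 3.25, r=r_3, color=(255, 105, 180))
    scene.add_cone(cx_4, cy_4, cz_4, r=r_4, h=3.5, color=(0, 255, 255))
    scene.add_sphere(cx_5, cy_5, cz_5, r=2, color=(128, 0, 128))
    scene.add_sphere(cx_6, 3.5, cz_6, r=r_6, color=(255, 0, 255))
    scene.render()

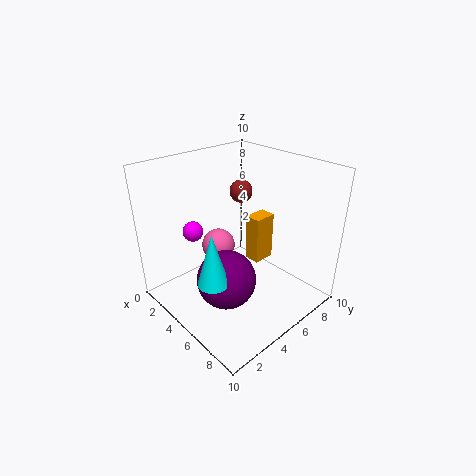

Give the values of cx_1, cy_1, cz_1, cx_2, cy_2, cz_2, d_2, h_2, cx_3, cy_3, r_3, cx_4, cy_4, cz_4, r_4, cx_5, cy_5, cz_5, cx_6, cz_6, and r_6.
cx_1 = 4.75
cy_1 = 5.5
cz_1 = 8.25
cx_2 = 3.25
cy_2 = 7.5
cz_2 = 1.5
d_2 = 1.75
h_2 = 3.75
cx_3 = 2.5
cy_3 = 5.25
r_3 = 1.25
cx_4 = 6.25
cy_4 = 1.75
cz_4 = 3.5
r_4 = 1
cx_5 = 5.75
cy_5 = 3.25
cz_5 = 2.75
cx_6 = 1.75
cz_6 = 4.75
r_6 = 0.75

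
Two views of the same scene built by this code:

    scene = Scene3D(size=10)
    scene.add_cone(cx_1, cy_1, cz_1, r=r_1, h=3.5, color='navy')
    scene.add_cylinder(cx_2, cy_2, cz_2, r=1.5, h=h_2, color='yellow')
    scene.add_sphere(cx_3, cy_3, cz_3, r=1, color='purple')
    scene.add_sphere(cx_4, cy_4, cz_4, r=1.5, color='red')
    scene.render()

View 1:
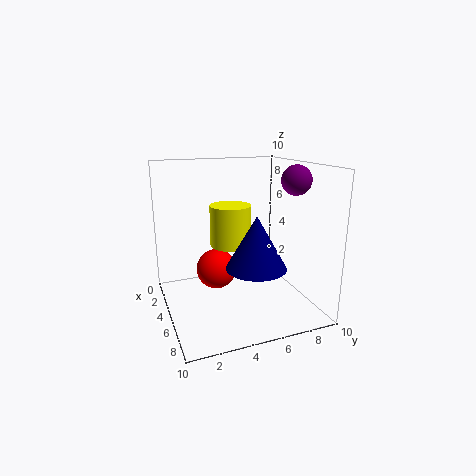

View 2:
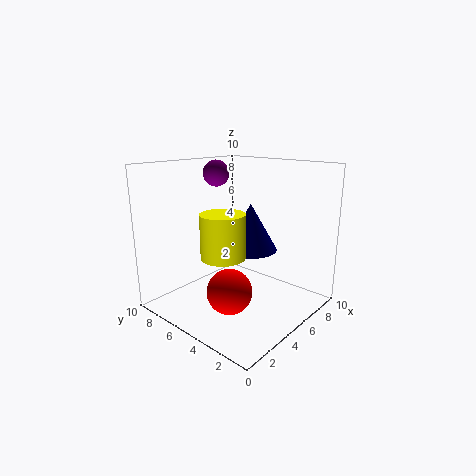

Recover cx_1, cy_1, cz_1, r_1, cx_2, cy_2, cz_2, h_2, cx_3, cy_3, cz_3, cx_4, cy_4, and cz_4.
cx_1 = 7, cy_1 = 5.5, cz_1 = 3.5, r_1 = 2, cx_2 = 3.5, cy_2 = 5, cz_2 = 4, h_2 = 3, cx_3 = 6.5, cy_3 = 8.5, cz_3 = 9, cx_4 = 3, cy_4 = 4, cz_4 = 2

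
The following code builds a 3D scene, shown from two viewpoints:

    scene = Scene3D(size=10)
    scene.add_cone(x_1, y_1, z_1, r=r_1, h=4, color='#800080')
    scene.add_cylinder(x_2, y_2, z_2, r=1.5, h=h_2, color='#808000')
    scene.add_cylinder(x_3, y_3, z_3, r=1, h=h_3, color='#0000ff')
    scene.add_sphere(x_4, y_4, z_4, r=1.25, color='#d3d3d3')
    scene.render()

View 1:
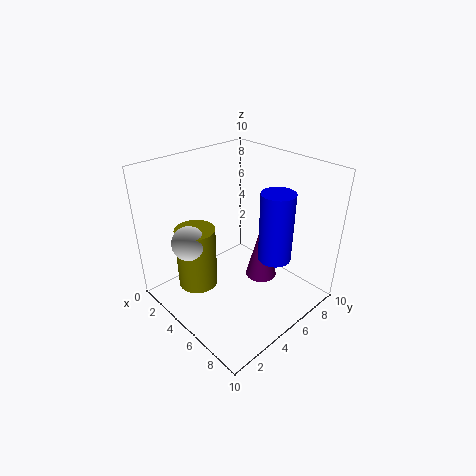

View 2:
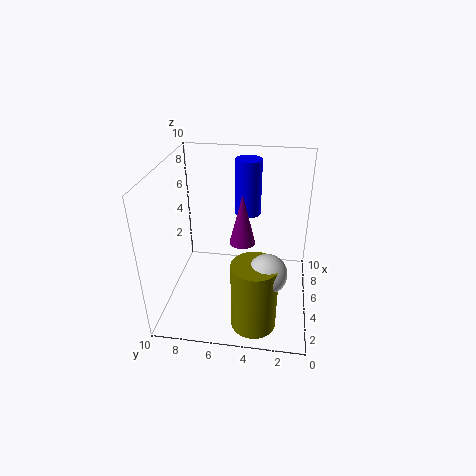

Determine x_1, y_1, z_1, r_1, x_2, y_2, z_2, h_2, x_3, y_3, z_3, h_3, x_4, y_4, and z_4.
x_1 = 7.25
y_1 = 5
z_1 = 3.25
r_1 = 1
x_2 = 2
y_2 = 3.5
z_2 = 0.25
h_2 = 4.75
x_3 = 8.5
y_3 = 4.75
z_3 = 5.25
h_3 = 4.25
x_4 = 2.25
y_4 = 2.75
z_4 = 4.25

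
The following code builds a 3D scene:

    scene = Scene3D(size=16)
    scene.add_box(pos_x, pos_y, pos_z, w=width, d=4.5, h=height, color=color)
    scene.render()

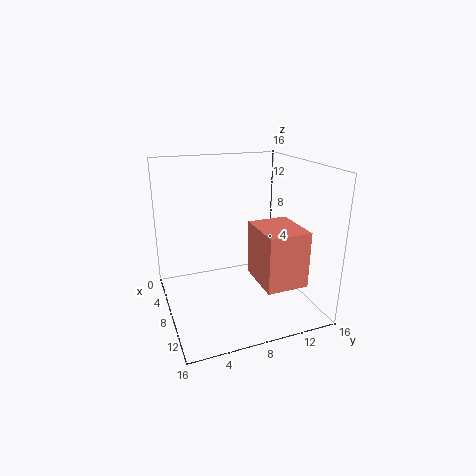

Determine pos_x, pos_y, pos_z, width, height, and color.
pos_x = 8.5; pos_y = 9; pos_z = 4; width = 5.5; height = 6; color = 'salmon'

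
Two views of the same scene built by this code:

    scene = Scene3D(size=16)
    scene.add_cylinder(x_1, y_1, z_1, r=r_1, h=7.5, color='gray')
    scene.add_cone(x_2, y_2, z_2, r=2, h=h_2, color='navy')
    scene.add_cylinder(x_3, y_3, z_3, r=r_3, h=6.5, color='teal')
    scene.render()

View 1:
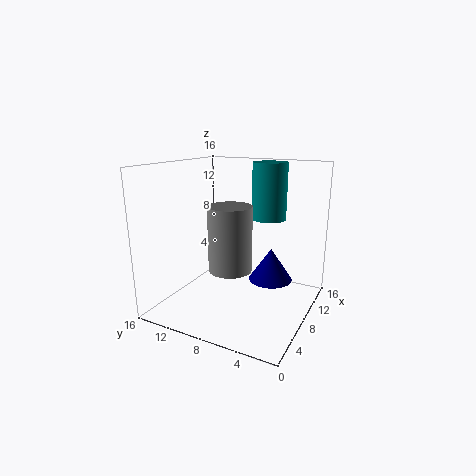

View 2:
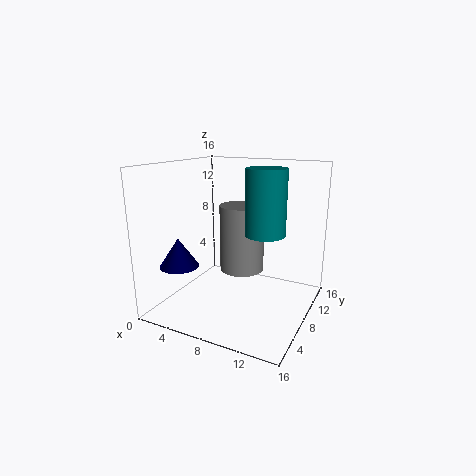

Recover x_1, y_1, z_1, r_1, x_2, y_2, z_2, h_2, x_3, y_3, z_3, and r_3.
x_1 = 8
y_1 = 9
z_1 = 4
r_1 = 2.5
x_2 = 4
y_2 = 2.5
z_2 = 6
h_2 = 3
x_3 = 12
y_3 = 6
z_3 = 9.5
r_3 = 2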